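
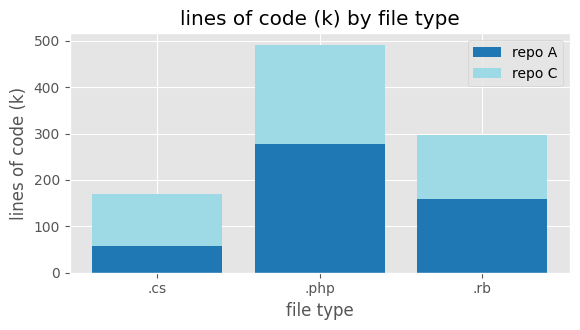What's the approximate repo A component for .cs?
repo A top ≈ 50, bottom ≈ 0; segment ≈ 50.

≈ 50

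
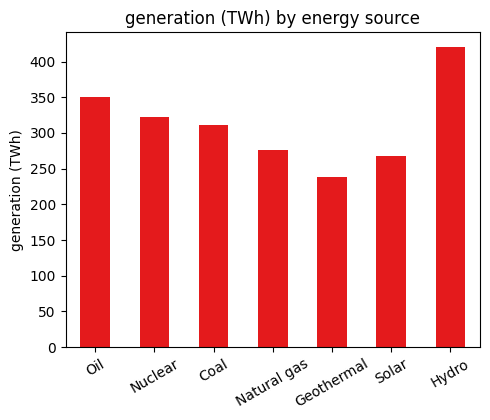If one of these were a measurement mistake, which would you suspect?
Hydro ≈ 400; the rest sit between ≈ 250 and ≈ 350.

Hydro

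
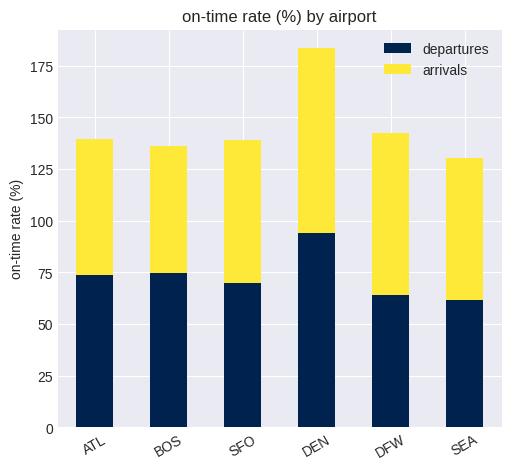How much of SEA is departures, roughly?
departures top ≈ 60, bottom ≈ 0; segment ≈ 60.

≈ 60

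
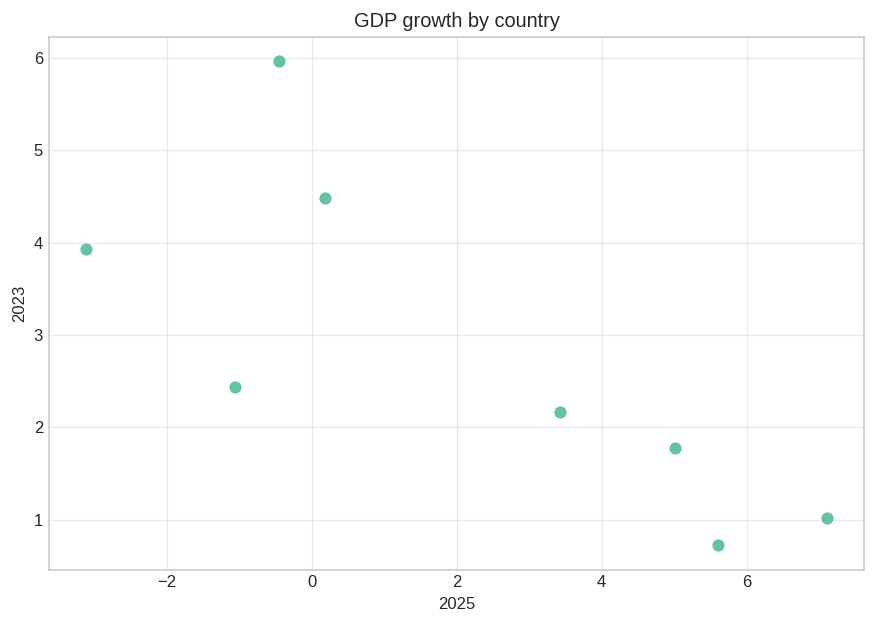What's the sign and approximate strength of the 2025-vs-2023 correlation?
negative, strong

Points are negatively correlated; strong (|r| ≈ 0.8).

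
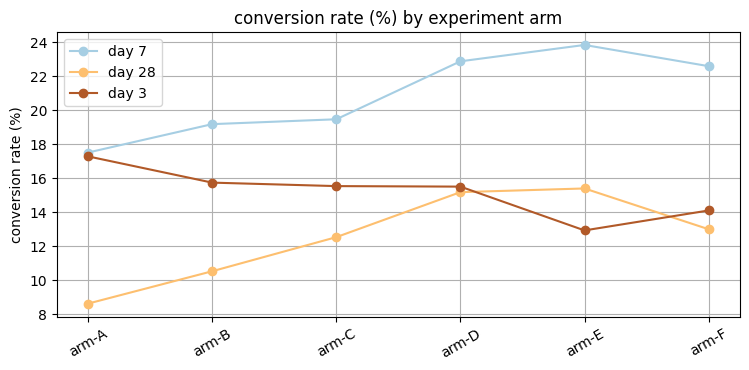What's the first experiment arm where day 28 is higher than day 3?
arm-D: day 28 ≈ 16 vs day 3 ≈ 16 (not yet); arm-E: day 28 ≈ 16 vs day 3 ≈ 12 (first crossover).

arm-E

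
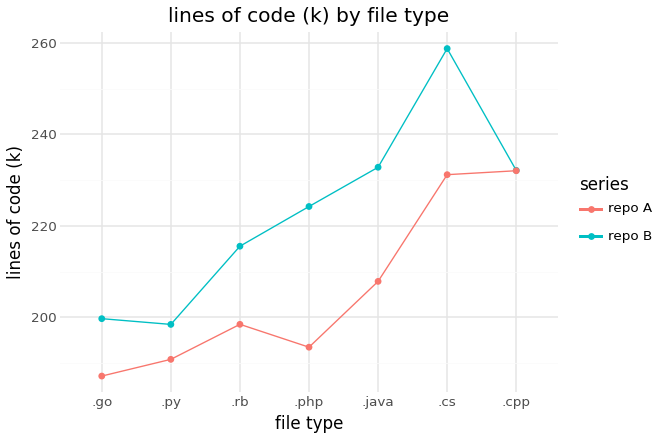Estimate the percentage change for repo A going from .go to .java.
≈ +10.5%

.go ≈ 190, .java ≈ 210; (210 − 190) / 190 ≈ +10.5%.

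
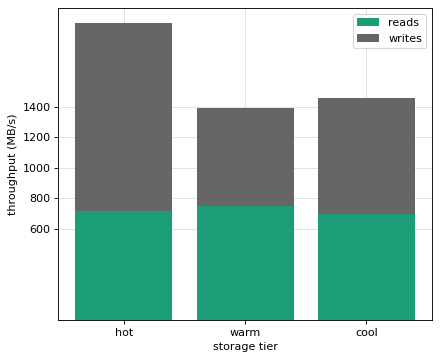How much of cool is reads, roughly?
reads top ≈ 600, bottom ≈ 0; segment ≈ 600.

≈ 600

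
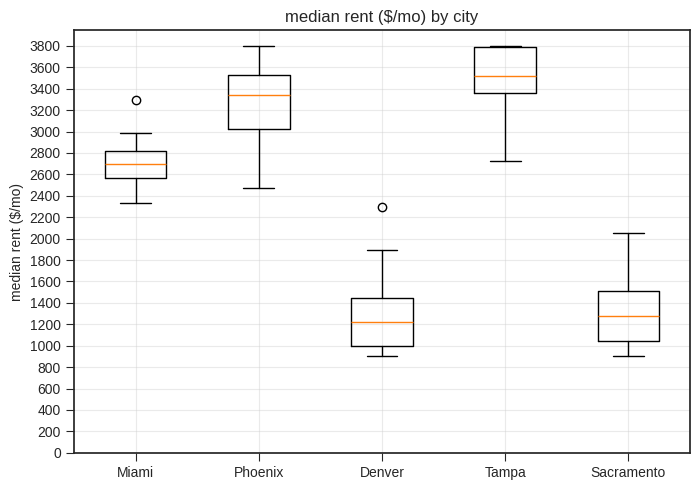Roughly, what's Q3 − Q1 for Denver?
≈ 400

Q3 ≈ 1400, Q1 ≈ 1000; IQR ≈ 400.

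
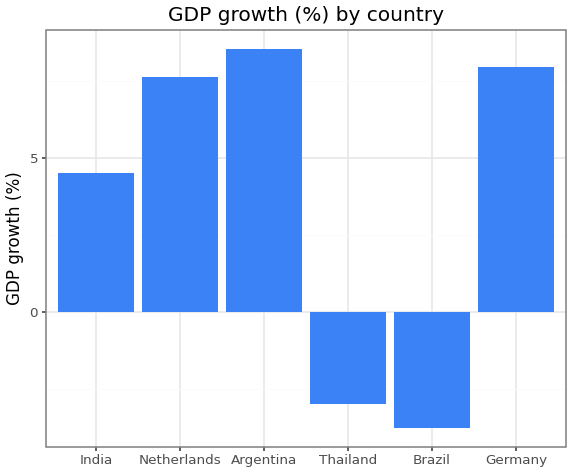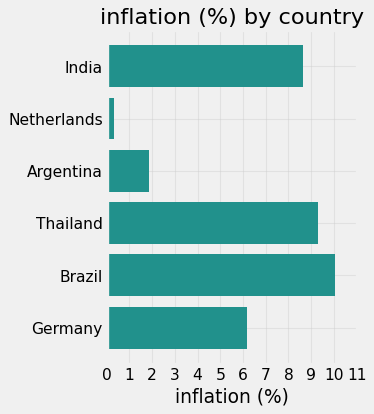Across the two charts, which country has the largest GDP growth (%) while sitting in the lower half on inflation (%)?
Chart 2 median inflation (%) ≈ 7; below-median countries: Netherlands, Argentina, Germany. Among those, Argentina has the highest GDP growth (%) (≈ 9).

Argentina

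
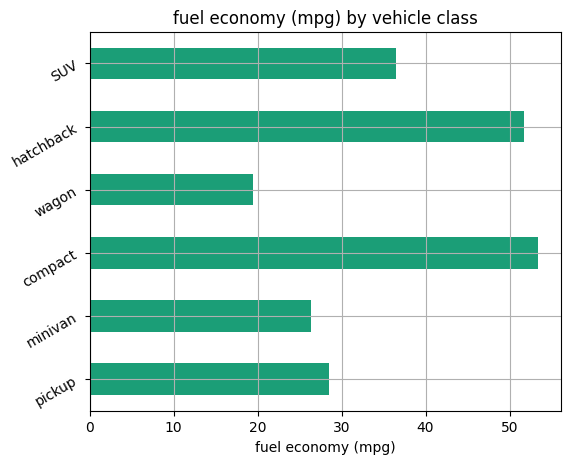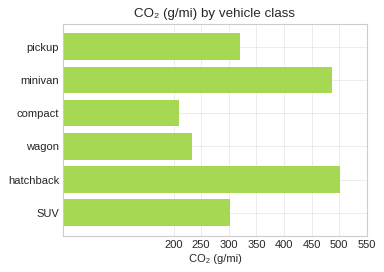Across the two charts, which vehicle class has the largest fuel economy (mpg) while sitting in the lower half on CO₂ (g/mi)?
compact

Chart 2 median CO₂ (g/mi) ≈ 300; below-median vehicle classes: compact, wagon, SUV. Among those, compact has the highest fuel economy (mpg) (≈ 55).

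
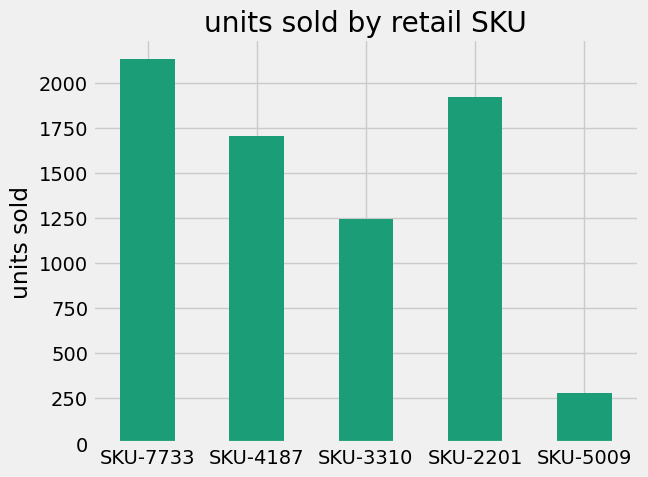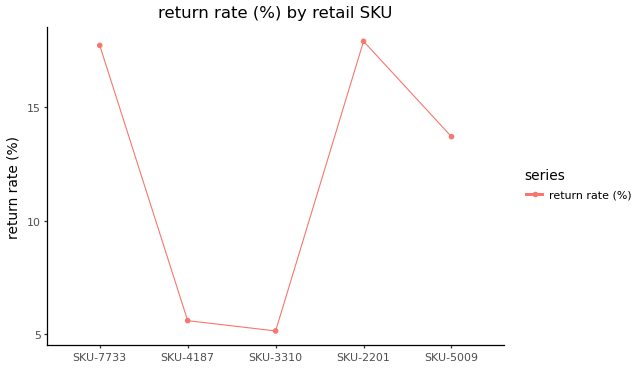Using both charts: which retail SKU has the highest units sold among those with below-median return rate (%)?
SKU-4187

Chart 2 median return rate (%) ≈ 14; below-median retail SKUs: SKU-4187, SKU-3310. Among those, SKU-4187 has the highest units sold (≈ 1800).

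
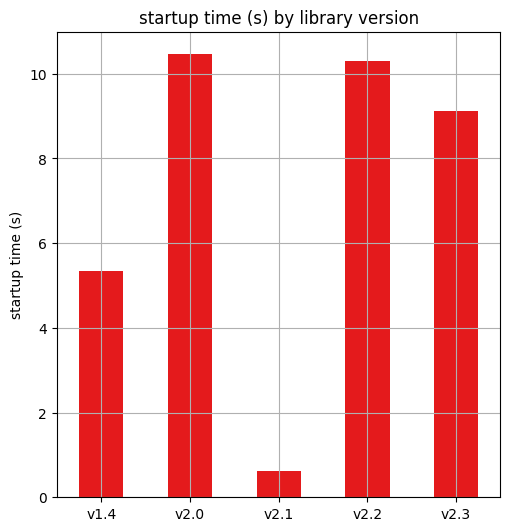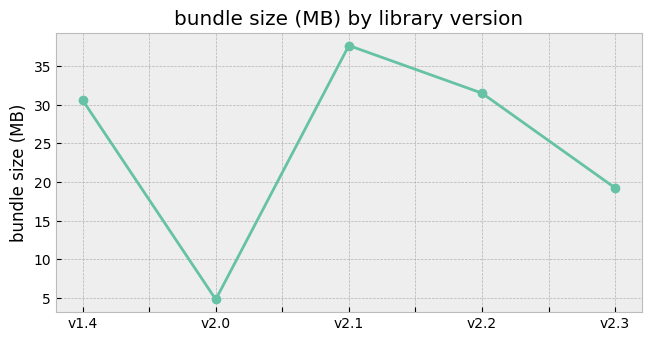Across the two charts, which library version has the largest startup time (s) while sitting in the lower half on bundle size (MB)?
Chart 2 median bundle size (MB) ≈ 30; below-median library versions: v2.0, v2.3. Among those, v2.0 has the highest startup time (s) (≈ 10).

v2.0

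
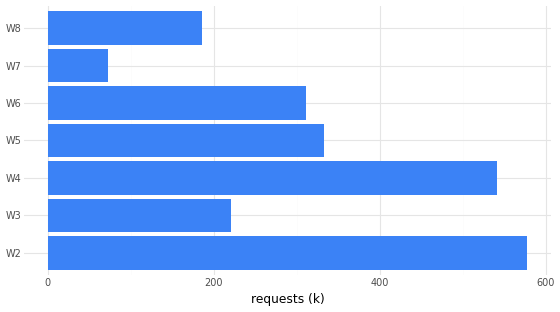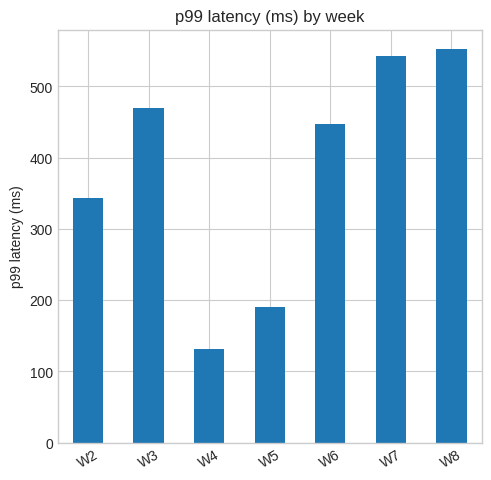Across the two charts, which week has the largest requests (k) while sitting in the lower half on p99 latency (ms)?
Chart 2 median p99 latency (ms) ≈ 400; below-median weeks: W2, W4, W5. Among those, W2 has the highest requests (k) (≈ 600).

W2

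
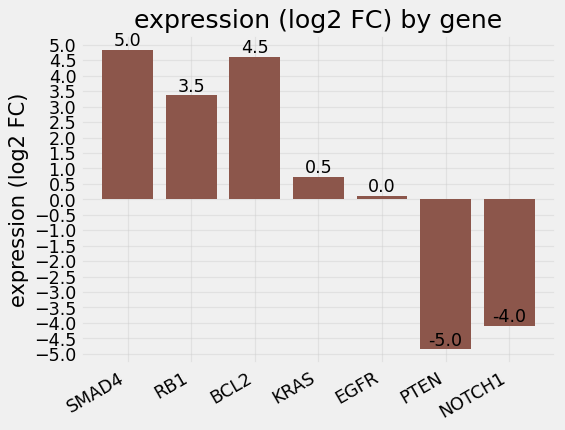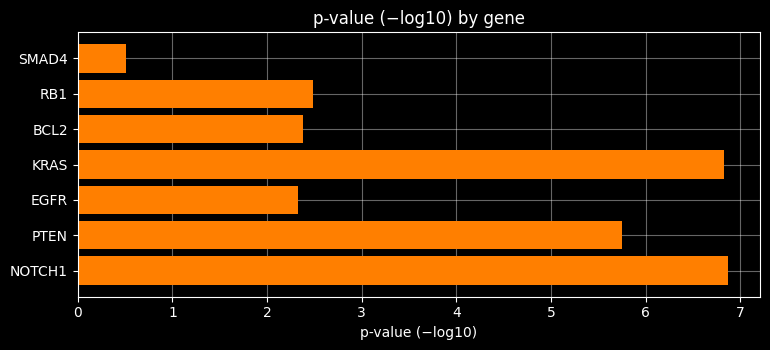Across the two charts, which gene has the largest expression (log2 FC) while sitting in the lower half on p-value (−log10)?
SMAD4

Chart 2 median p-value (−log10) ≈ 2; below-median genes: SMAD4, BCL2, EGFR. Among those, SMAD4 has the highest expression (log2 FC) (≈ 5).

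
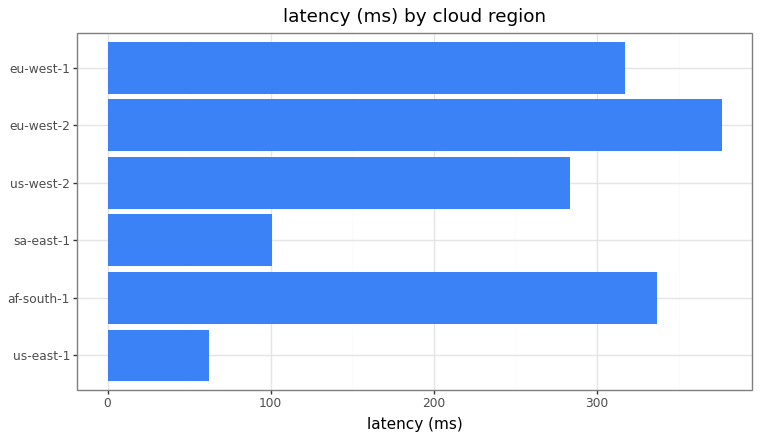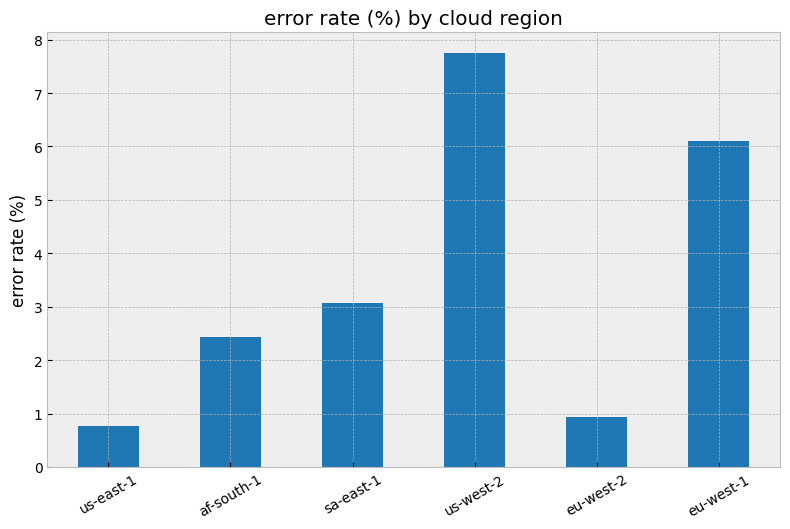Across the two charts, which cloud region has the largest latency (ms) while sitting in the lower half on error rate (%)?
Chart 2 median error rate (%) ≈ 3; below-median cloud regions: us-east-1, af-south-1, eu-west-2. Among those, eu-west-2 has the highest latency (ms) (≈ 400).

eu-west-2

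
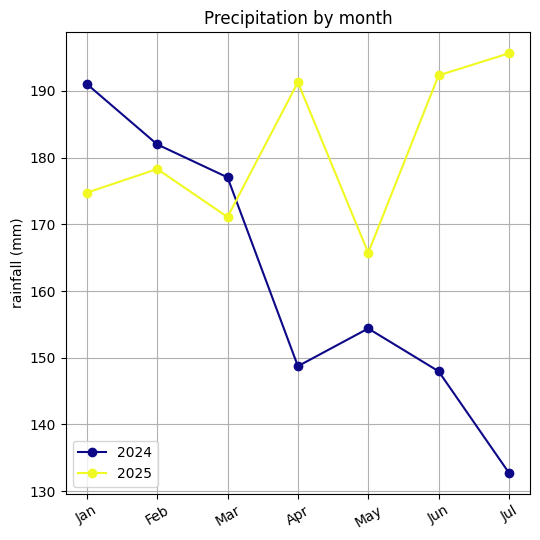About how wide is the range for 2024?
≈ 60

Max Jan ≈ 190, min Jul ≈ 130; range ≈ 60.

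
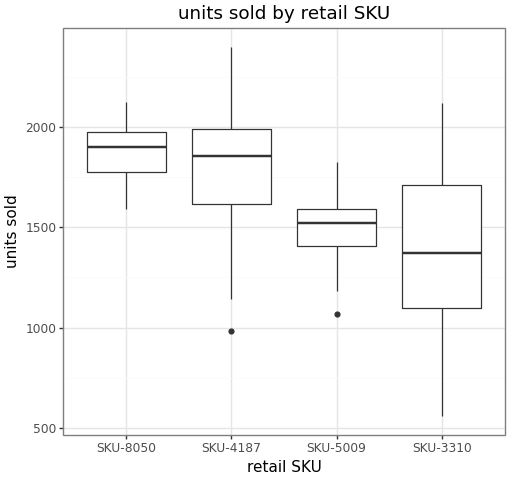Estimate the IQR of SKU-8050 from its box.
Q3 ≈ 2000, Q1 ≈ 1800; IQR ≈ 200.

≈ 200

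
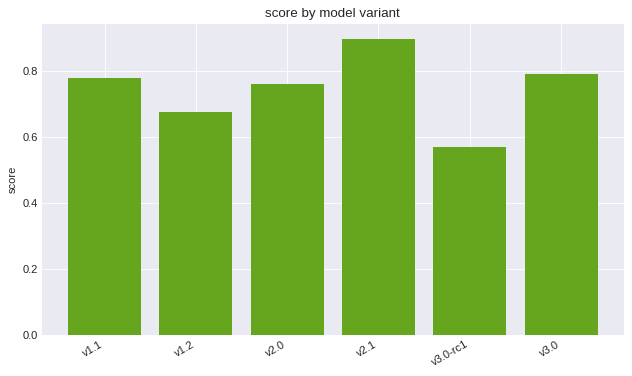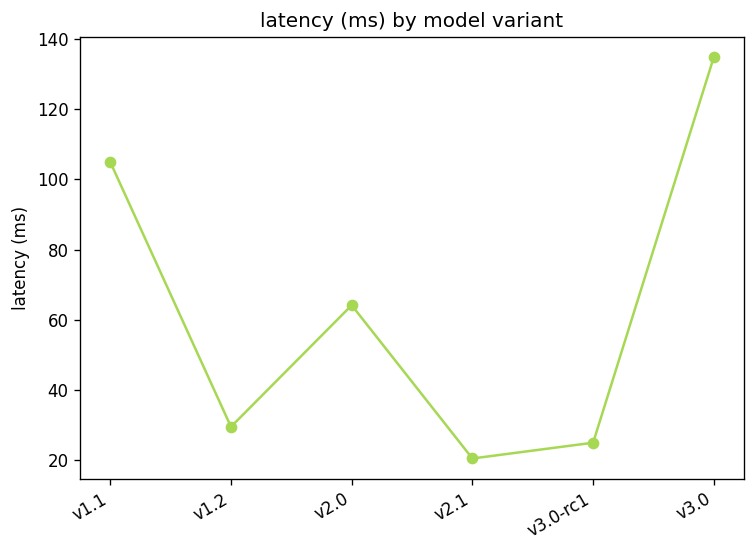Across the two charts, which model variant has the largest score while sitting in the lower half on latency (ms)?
Chart 2 median latency (ms) ≈ 40; below-median model variants: v1.2, v2.1, v3.0-rc1. Among those, v2.1 has the highest score (≈ 0.9).

v2.1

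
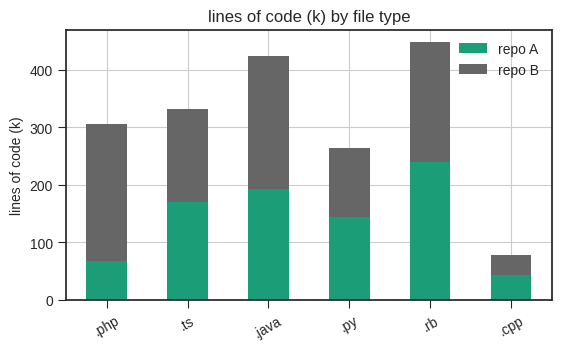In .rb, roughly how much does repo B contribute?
repo B top ≈ 450, bottom ≈ 250; segment ≈ 200.

≈ 200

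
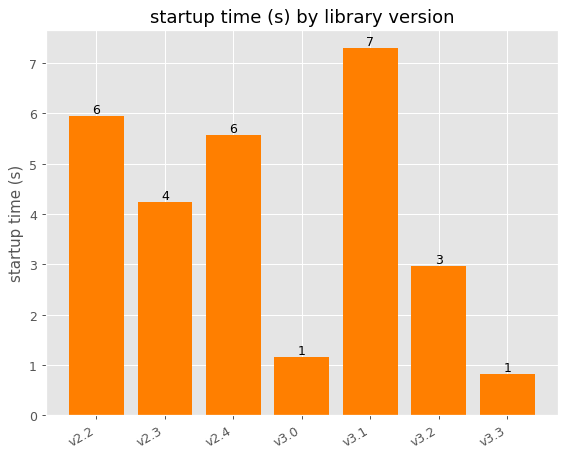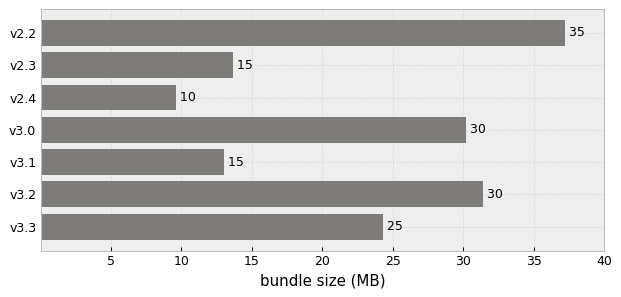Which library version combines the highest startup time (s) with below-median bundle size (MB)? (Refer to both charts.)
Chart 2 median bundle size (MB) ≈ 25; below-median library versions: v2.3, v2.4, v3.1. Among those, v3.1 has the highest startup time (s) (≈ 7).

v3.1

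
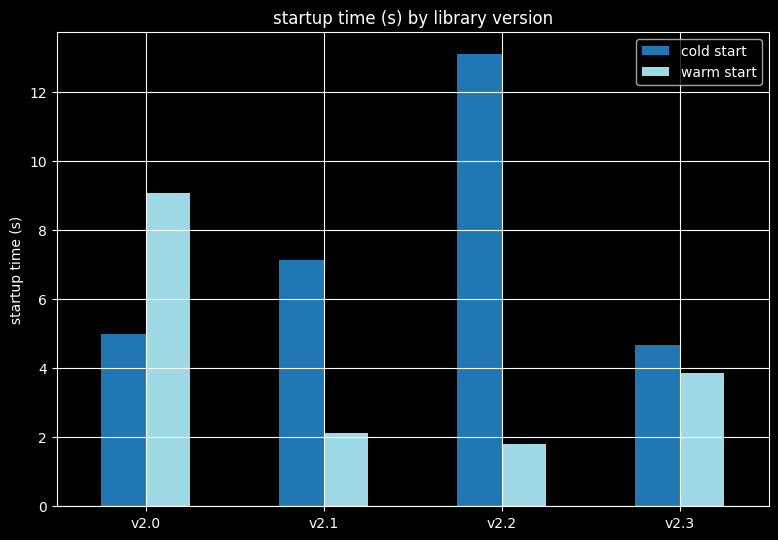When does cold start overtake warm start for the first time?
v2.0: cold start ≈ 4 vs warm start ≈ 10 (not yet); v2.1: cold start ≈ 8 vs warm start ≈ 2 (first crossover).

v2.1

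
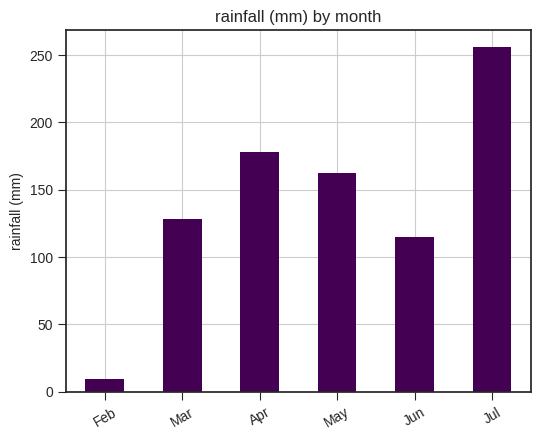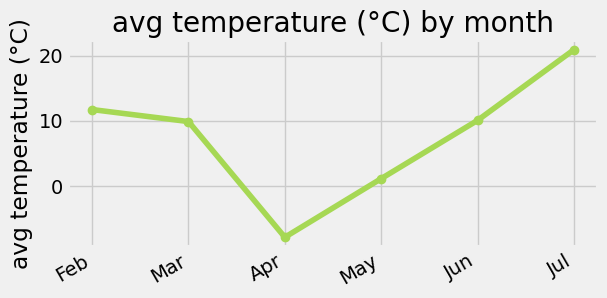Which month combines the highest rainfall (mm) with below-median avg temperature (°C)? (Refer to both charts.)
Chart 2 median avg temperature (°C) ≈ 10; below-median months: Mar, Apr, May. Among those, Apr has the highest rainfall (mm) (≈ 175).

Apr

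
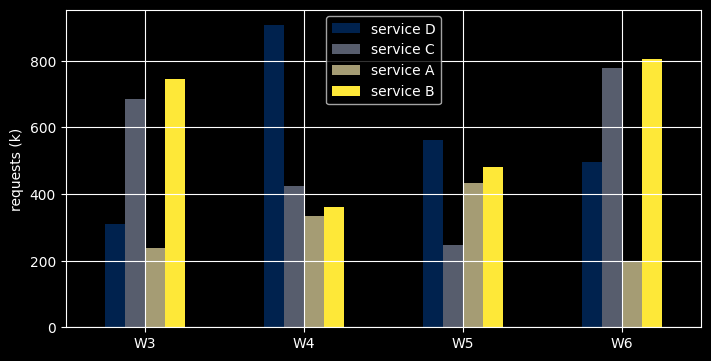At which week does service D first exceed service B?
W3: service D ≈ 300 vs service B ≈ 700 (not yet); W4: service D ≈ 900 vs service B ≈ 400 (first crossover).

W4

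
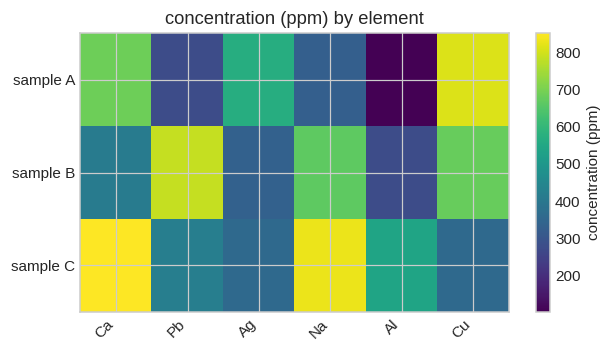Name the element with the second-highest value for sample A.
Ca

Top 3 for sample A: Cu ≈ 800, Ca ≈ 700, Ag ≈ 600.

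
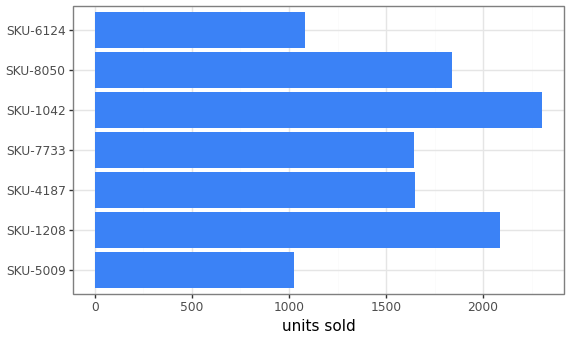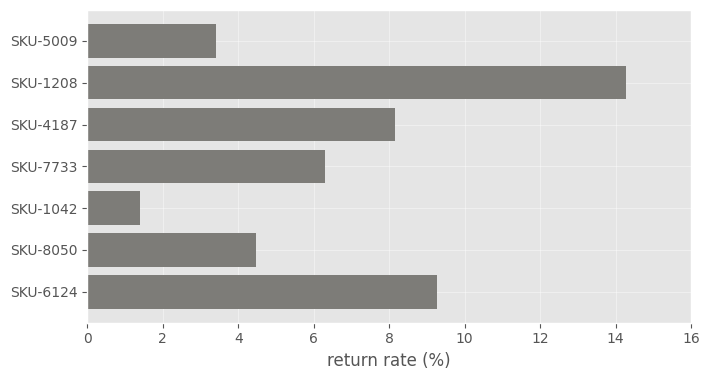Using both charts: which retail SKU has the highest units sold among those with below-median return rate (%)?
SKU-1042

Chart 2 median return rate (%) ≈ 6; below-median retail SKUs: SKU-5009, SKU-1042, SKU-8050. Among those, SKU-1042 has the highest units sold (≈ 2500).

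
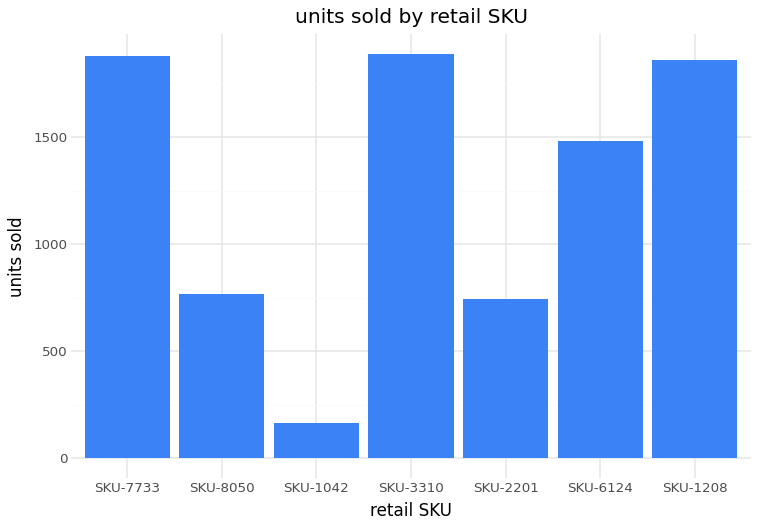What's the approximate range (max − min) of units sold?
≈ 1600

Max SKU-3310 ≈ 1800, min SKU-1042 ≈ 200; range ≈ 1600.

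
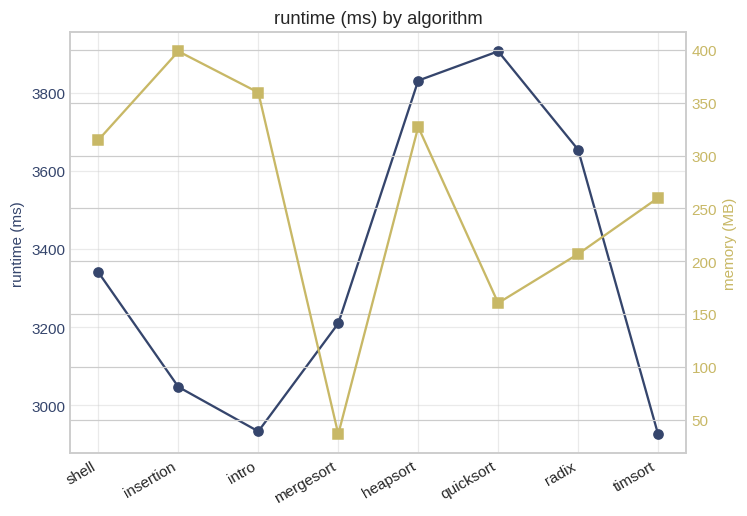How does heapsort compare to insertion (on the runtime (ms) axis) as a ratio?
heapsort ≈ 3800, insertion ≈ 3000; 3800/3000 ≈ 1.27.

≈ 1.27×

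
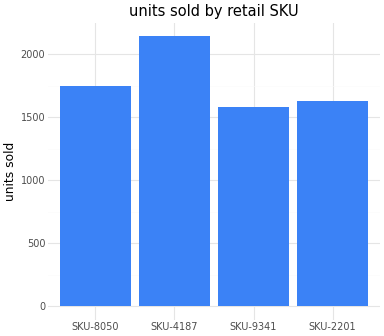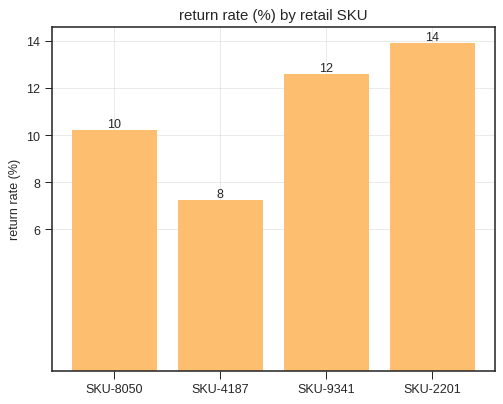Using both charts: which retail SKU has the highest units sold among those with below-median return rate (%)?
Chart 2 median return rate (%) ≈ 12; below-median retail SKUs: SKU-8050, SKU-4187. Among those, SKU-4187 has the highest units sold (≈ 2200).

SKU-4187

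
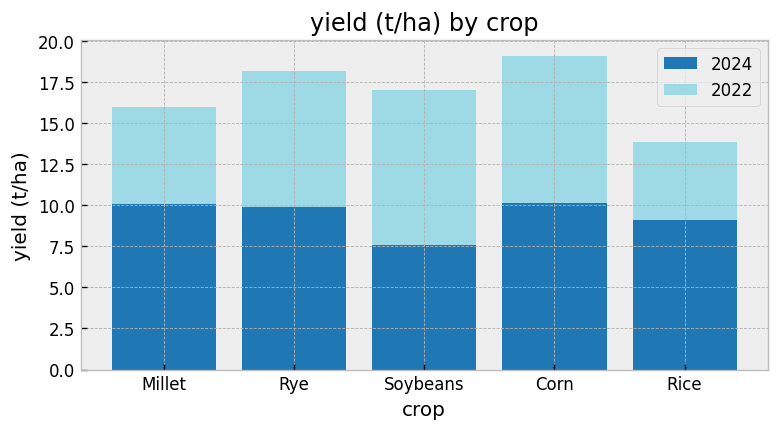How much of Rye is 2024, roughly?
≈ 10

2024 top ≈ 10, bottom ≈ 0; segment ≈ 10.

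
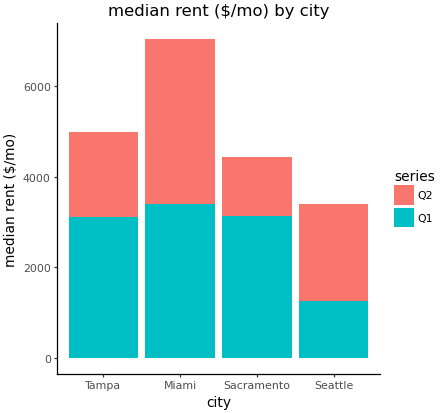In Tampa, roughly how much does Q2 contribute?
Q2 top ≈ 5000, bottom ≈ 3000; segment ≈ 2000.

≈ 2000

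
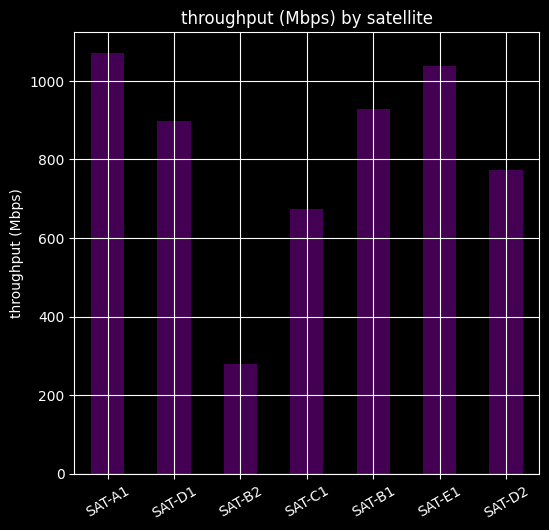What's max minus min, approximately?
≈ 800

Max SAT-A1 ≈ 1100, min SAT-B2 ≈ 300; range ≈ 800.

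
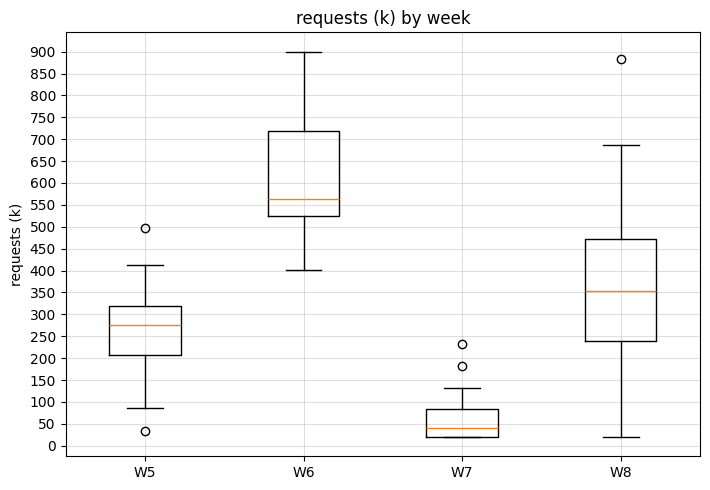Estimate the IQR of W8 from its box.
≈ 200

Q3 ≈ 450, Q1 ≈ 250; IQR ≈ 200.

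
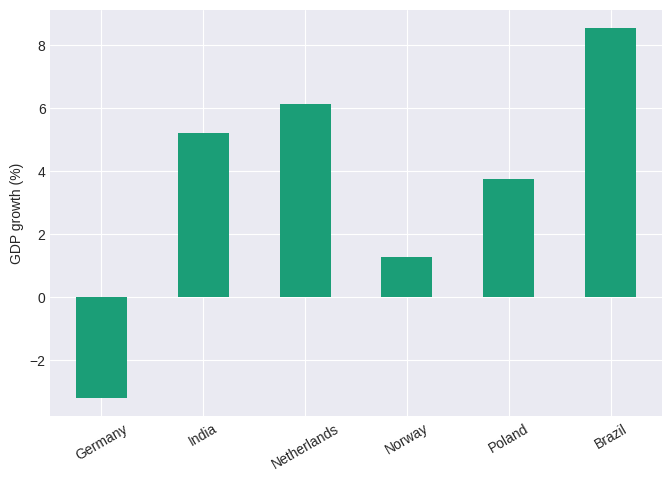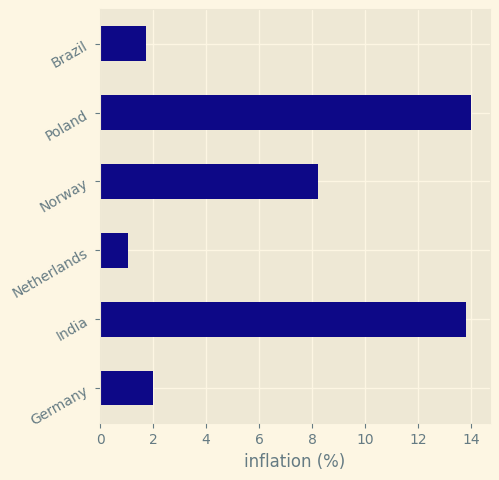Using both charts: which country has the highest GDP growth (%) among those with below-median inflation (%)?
Chart 2 median inflation (%) ≈ 6; below-median countries: Germany, Netherlands, Brazil. Among those, Brazil has the highest GDP growth (%) (≈ 9).

Brazil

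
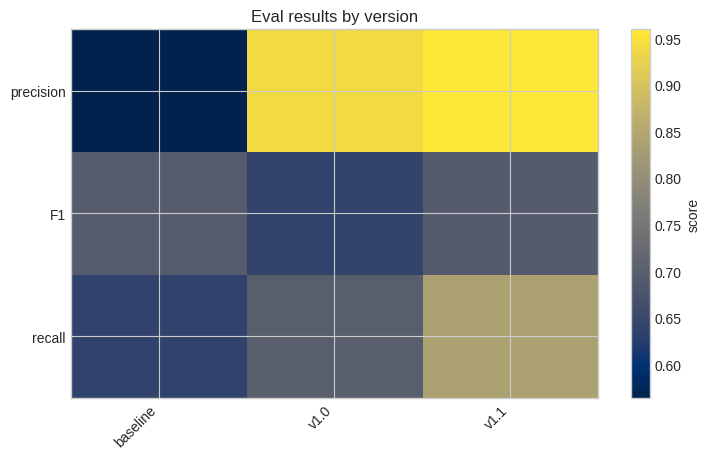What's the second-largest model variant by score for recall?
v1.0

Top 3 for recall: v1.1 ≈ 0.85, v1.0 ≈ 0.70, baseline ≈ 0.65.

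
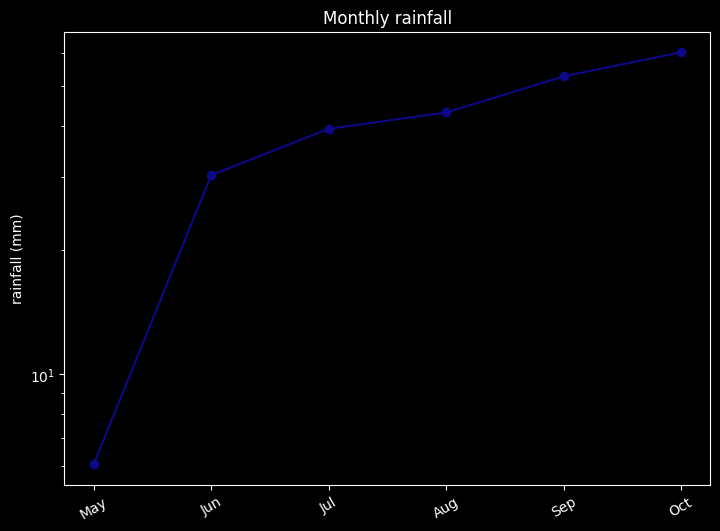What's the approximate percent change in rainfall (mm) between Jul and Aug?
≈ +12.5%

Jul ≈ 40, Aug ≈ 45; (45 − 40) / 40 ≈ +12.5%.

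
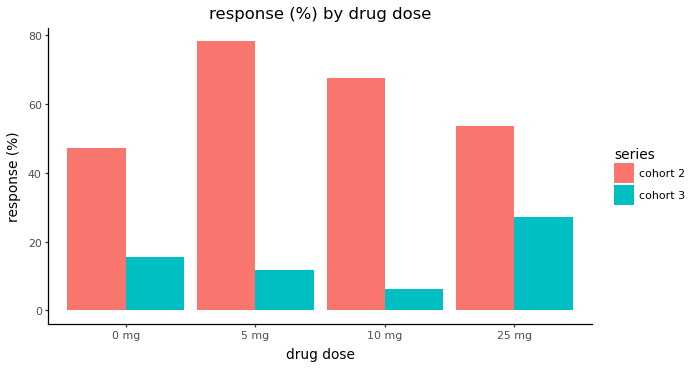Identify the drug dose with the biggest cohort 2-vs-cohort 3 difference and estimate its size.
5 mg, ≈ 70 %

5 mg: cohort 2 ≈ 80, cohort 3 ≈ 10 → gap ≈ 70. Next-largest (10 mg) is only ≈ 60.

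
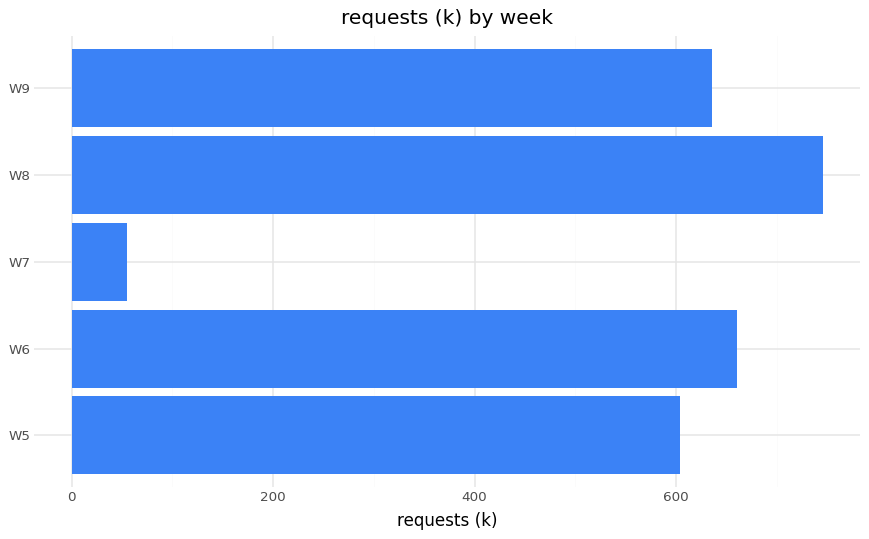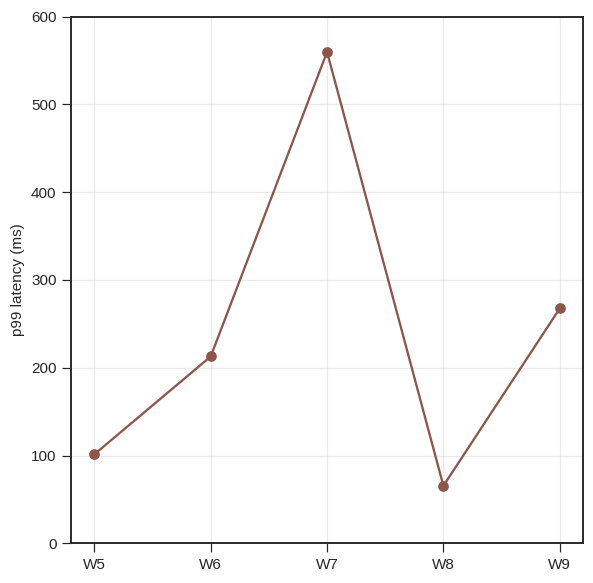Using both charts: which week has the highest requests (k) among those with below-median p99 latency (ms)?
W8

Chart 2 median p99 latency (ms) ≈ 200; below-median weeks: W5, W8. Among those, W8 has the highest requests (k) (≈ 700).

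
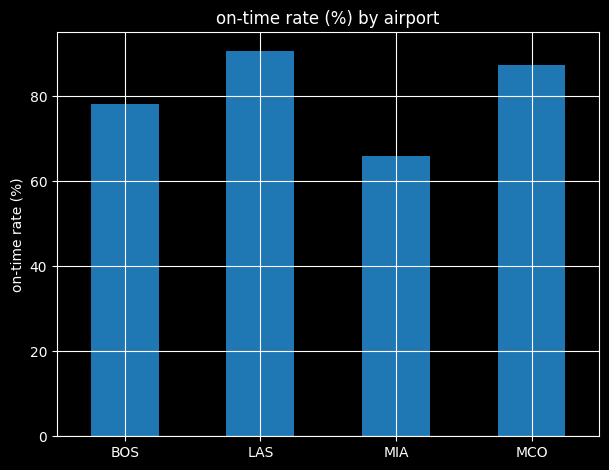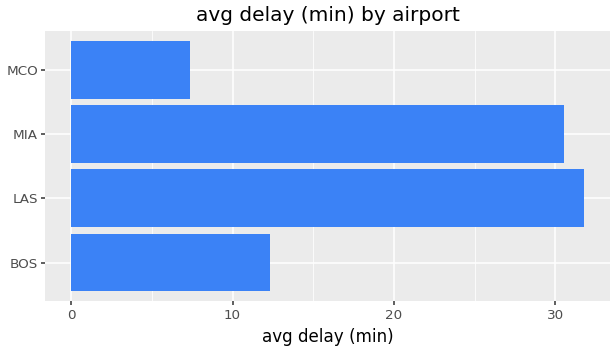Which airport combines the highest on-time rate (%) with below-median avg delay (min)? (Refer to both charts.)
MCO

Chart 2 median avg delay (min) ≈ 20; below-median airports: BOS, MCO. Among those, MCO has the highest on-time rate (%) (≈ 90).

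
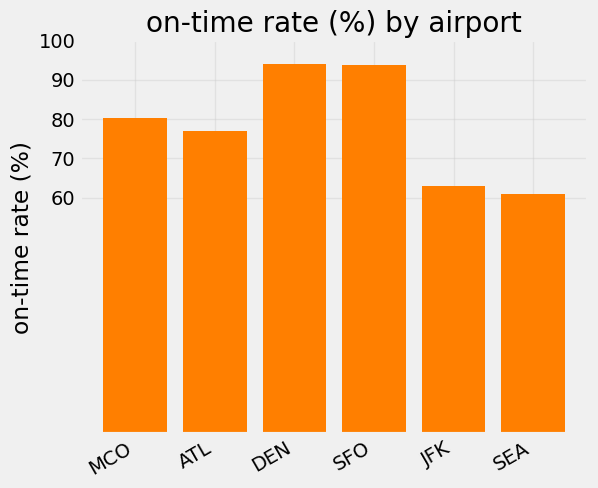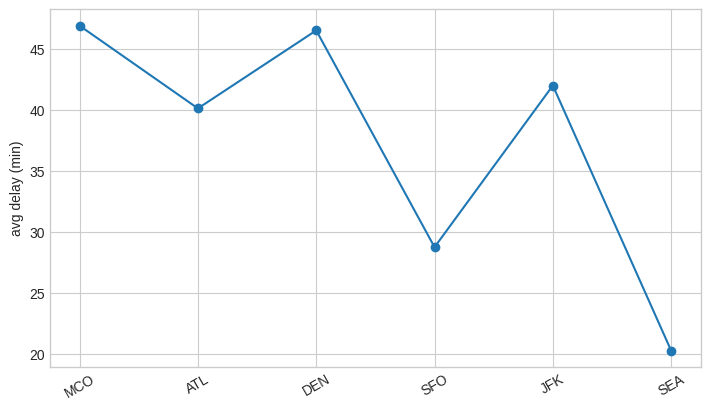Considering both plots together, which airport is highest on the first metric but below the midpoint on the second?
Chart 2 median avg delay (min) ≈ 40; below-median airports: ATL, SFO, SEA. Among those, SFO has the highest on-time rate (%) (≈ 90).

SFO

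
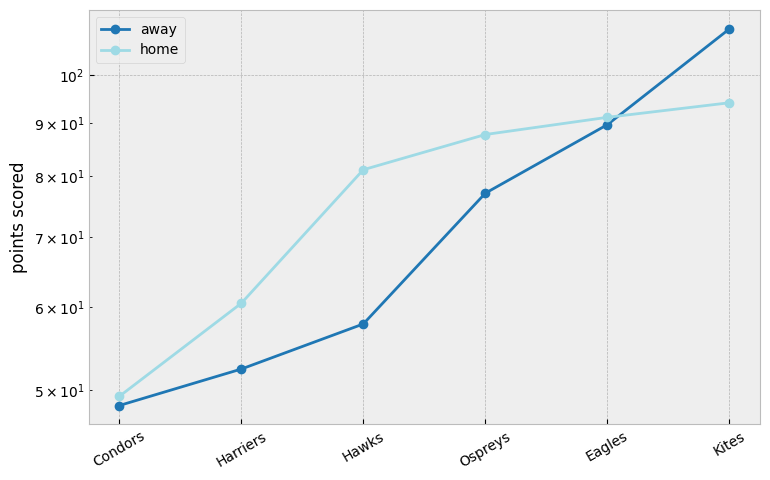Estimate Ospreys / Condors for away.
Ospreys ≈ 80, Condors ≈ 50; 80/50 ≈ 1.6.

≈ 1.6×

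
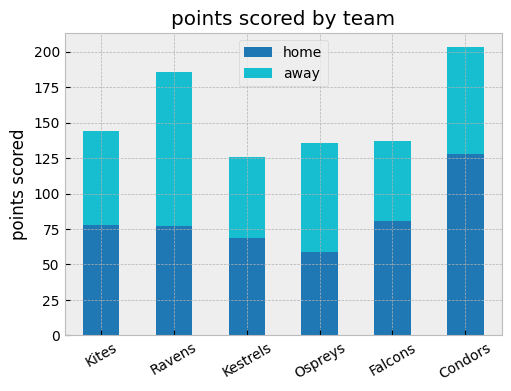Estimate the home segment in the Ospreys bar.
≈ 60

home top ≈ 60, bottom ≈ 0; segment ≈ 60.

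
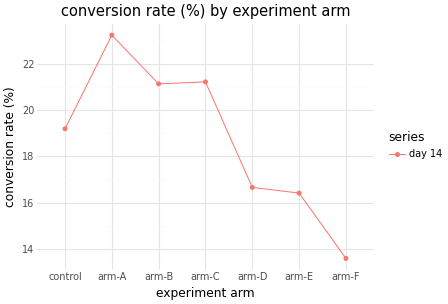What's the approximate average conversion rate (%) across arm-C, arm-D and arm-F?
(21 + 17 + 14) / 3 ≈ 17.

≈ 17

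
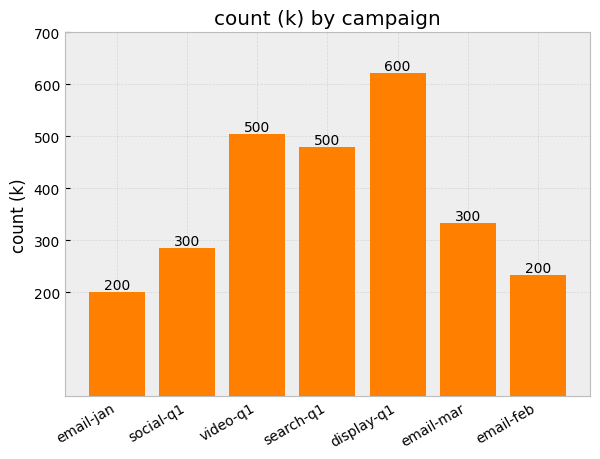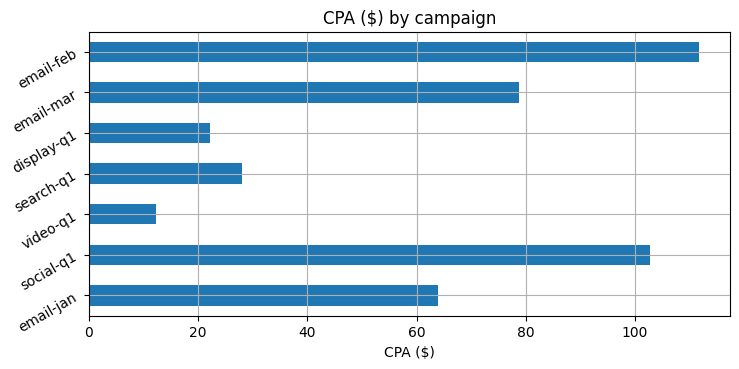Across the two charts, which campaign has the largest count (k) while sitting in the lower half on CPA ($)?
Chart 2 median CPA ($) ≈ 60; below-median campaigns: video-q1, search-q1, display-q1. Among those, display-q1 has the highest count (k) (≈ 600).

display-q1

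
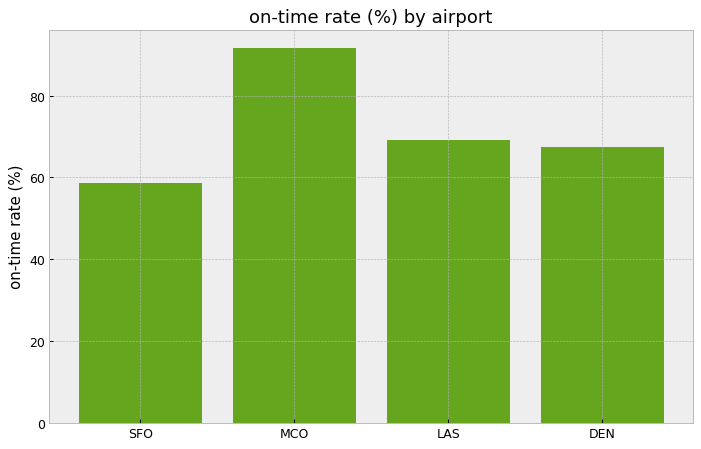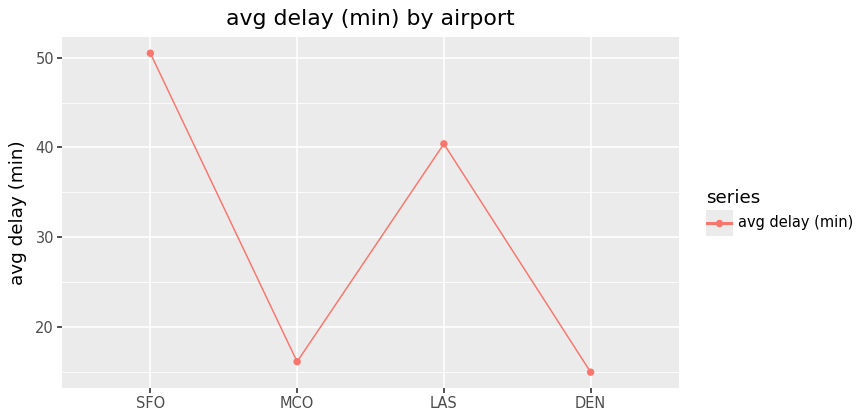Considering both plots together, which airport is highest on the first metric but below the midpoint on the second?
MCO

Chart 2 median avg delay (min) ≈ 30; below-median airports: MCO, DEN. Among those, MCO has the highest on-time rate (%) (≈ 90).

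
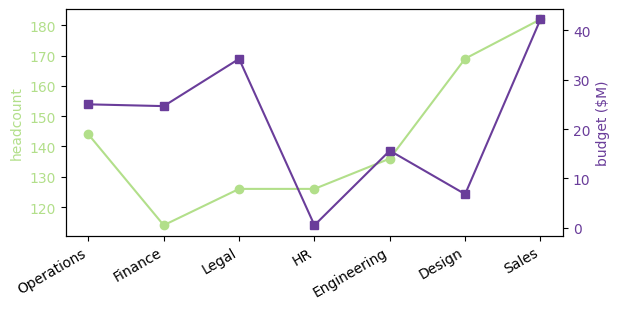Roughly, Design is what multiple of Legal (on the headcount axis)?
≈ 1.31×

Design ≈ 170, Legal ≈ 130; 170/130 ≈ 1.31.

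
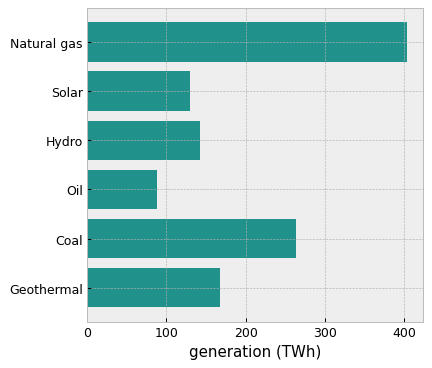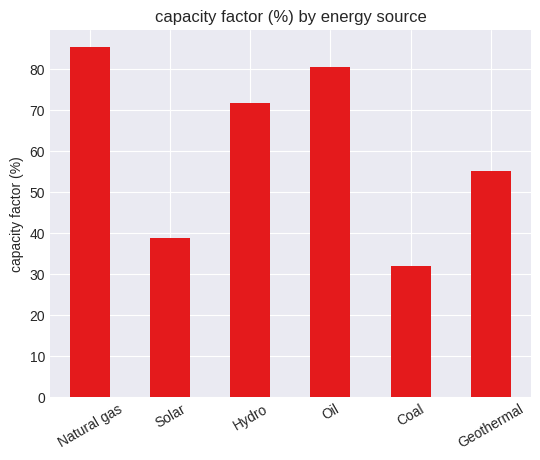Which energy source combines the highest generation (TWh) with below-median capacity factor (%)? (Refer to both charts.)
Chart 2 median capacity factor (%) ≈ 60; below-median energy sources: Solar, Coal, Geothermal. Among those, Coal has the highest generation (TWh) (≈ 250).

Coal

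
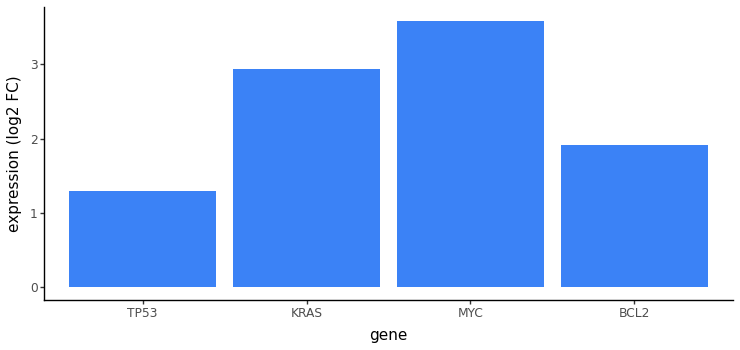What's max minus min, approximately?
Max MYC ≈ 3.5, min TP53 ≈ 1.5; range ≈ 2.0.

≈ 2.0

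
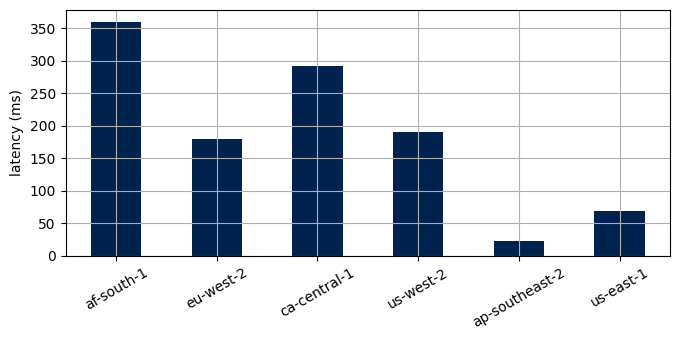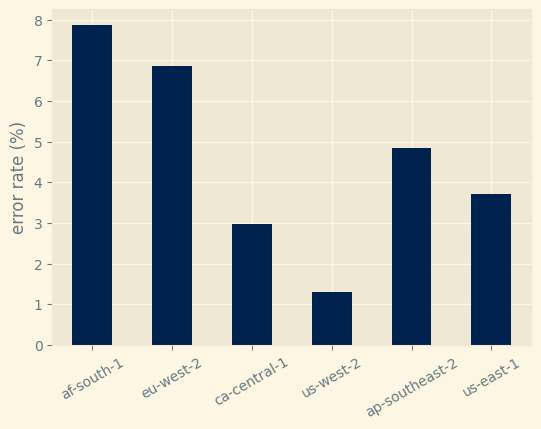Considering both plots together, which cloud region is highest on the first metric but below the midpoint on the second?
ca-central-1

Chart 2 median error rate (%) ≈ 4; below-median cloud regions: ca-central-1, us-west-2, us-east-1. Among those, ca-central-1 has the highest latency (ms) (≈ 300).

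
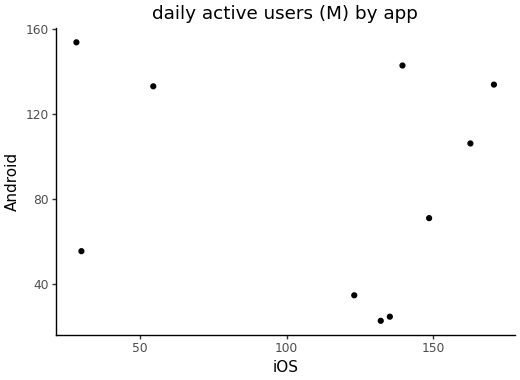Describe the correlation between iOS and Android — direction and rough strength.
Points are roughly uncorrelated; weak (|r| ≈ 0.2).

no clear correlation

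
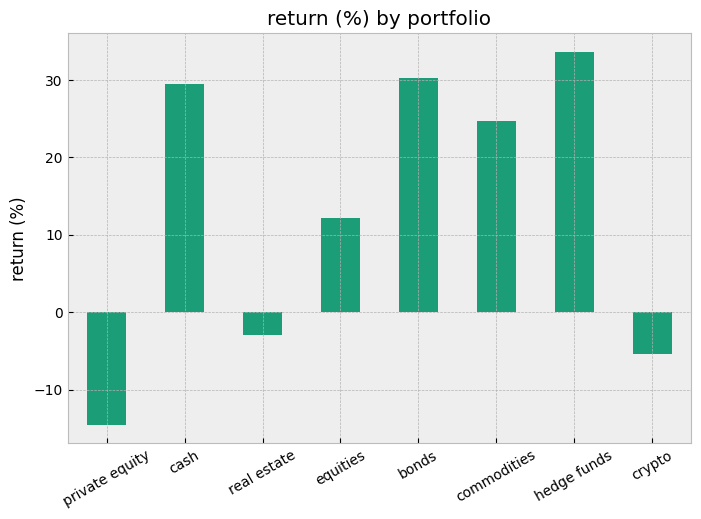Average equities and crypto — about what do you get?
≈ 2

(10 + -5) / 2 ≈ 2.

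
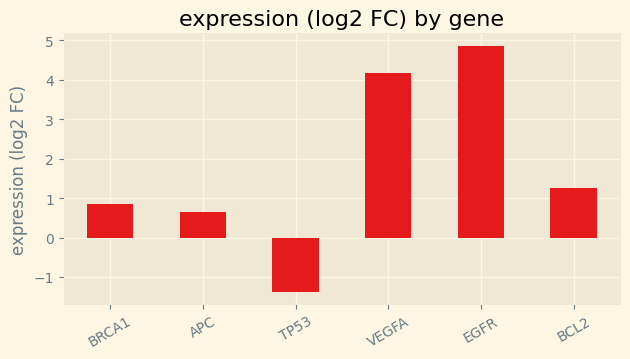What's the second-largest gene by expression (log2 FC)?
Top 3: EGFR ≈ 5, VEGFA ≈ 4, BCL2 ≈ 1.

VEGFA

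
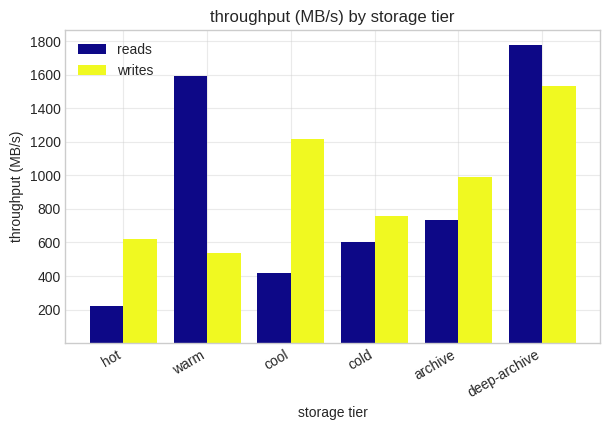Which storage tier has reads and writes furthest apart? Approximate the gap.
warm: reads ≈ 1600, writes ≈ 600 → gap ≈ 1000. Next-largest (cool) is only ≈ 800.

warm, ≈ 1000 MB/s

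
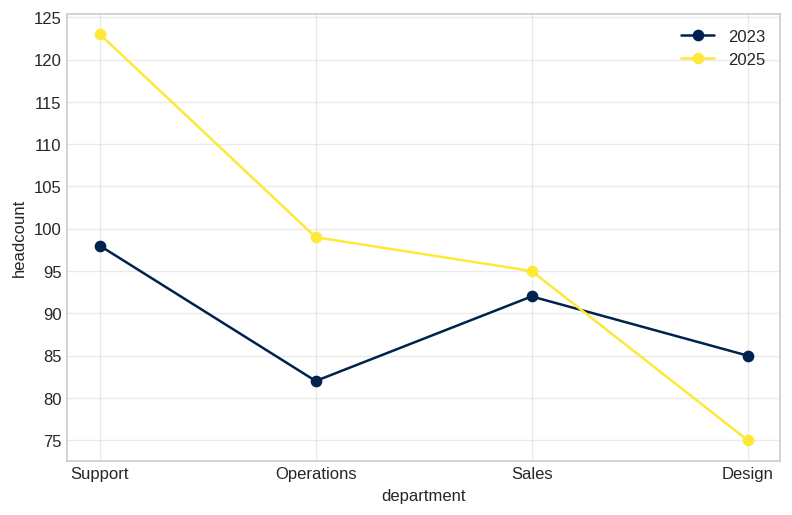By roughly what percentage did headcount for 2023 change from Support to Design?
≈ -15%

Support ≈ 100, Design ≈ 85; (85 − 100) / 100 ≈ -15%.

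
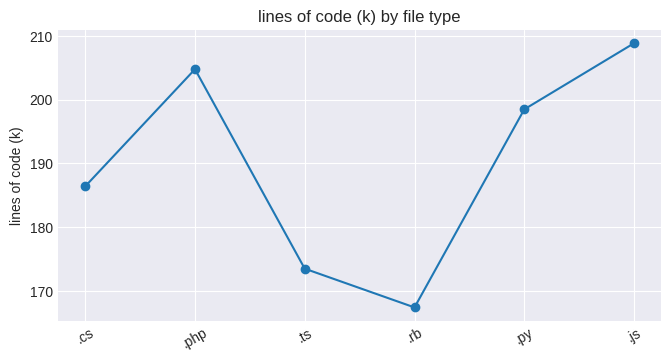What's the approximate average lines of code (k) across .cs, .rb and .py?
(185 + 165 + 200) / 3 ≈ 183.

≈ 183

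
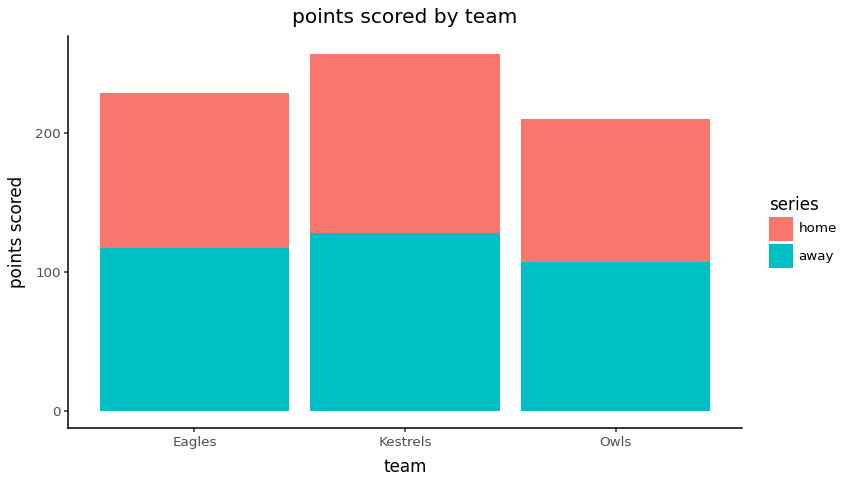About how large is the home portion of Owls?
home top ≈ 200, bottom ≈ 100; segment ≈ 100.

≈ 100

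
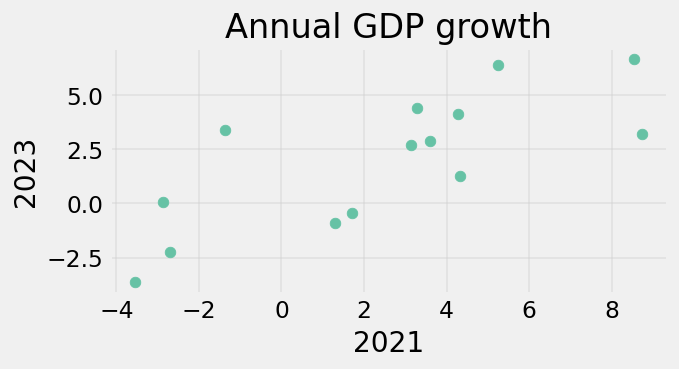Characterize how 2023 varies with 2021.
Points are positively correlated; strong (|r| ≈ 0.8).

positive, strong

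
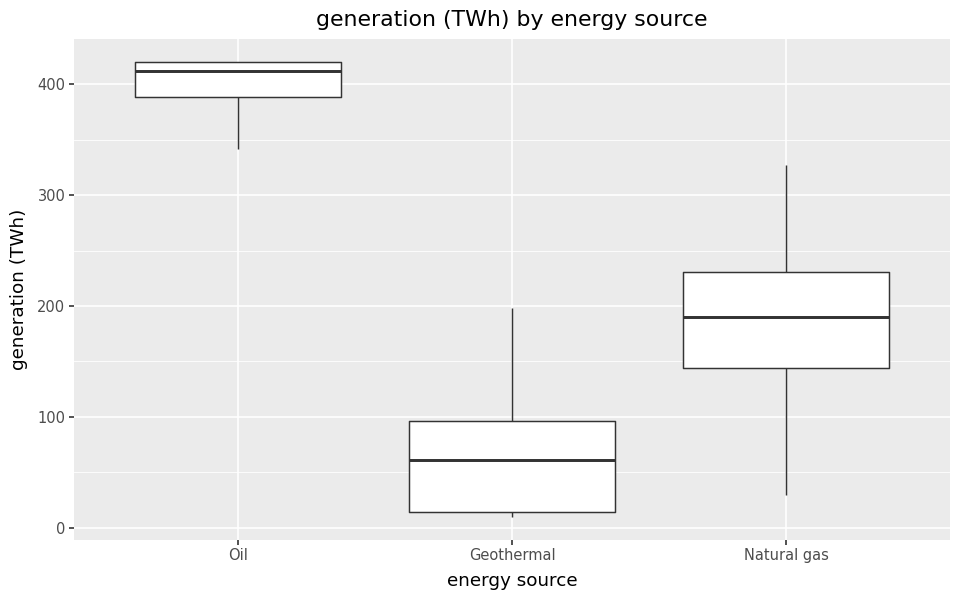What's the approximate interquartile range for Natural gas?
≈ 100

Q3 ≈ 250, Q1 ≈ 150; IQR ≈ 100.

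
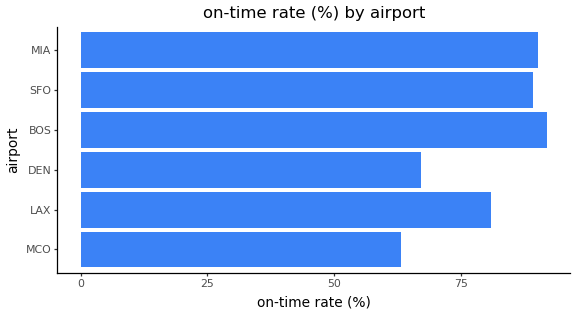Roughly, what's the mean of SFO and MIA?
≈ 90

(90 + 90) / 2 ≈ 90.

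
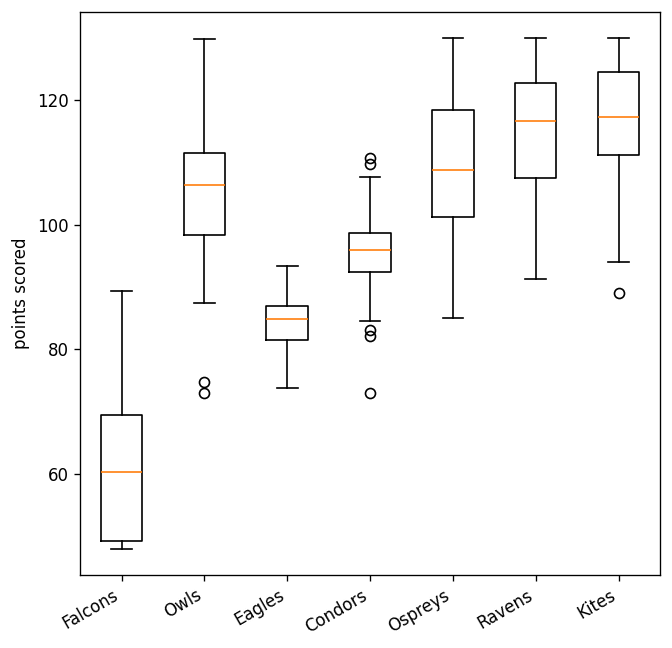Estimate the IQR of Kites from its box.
Q3 ≈ 125, Q1 ≈ 110; IQR ≈ 15.

≈ 15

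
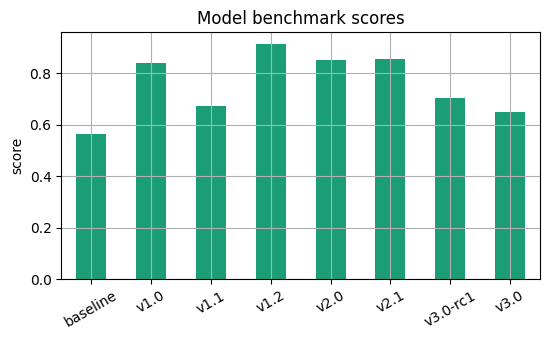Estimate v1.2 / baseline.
≈ 1.5×

v1.2 ≈ 0.9, baseline ≈ 0.6; 0.9/0.6 ≈ 1.5.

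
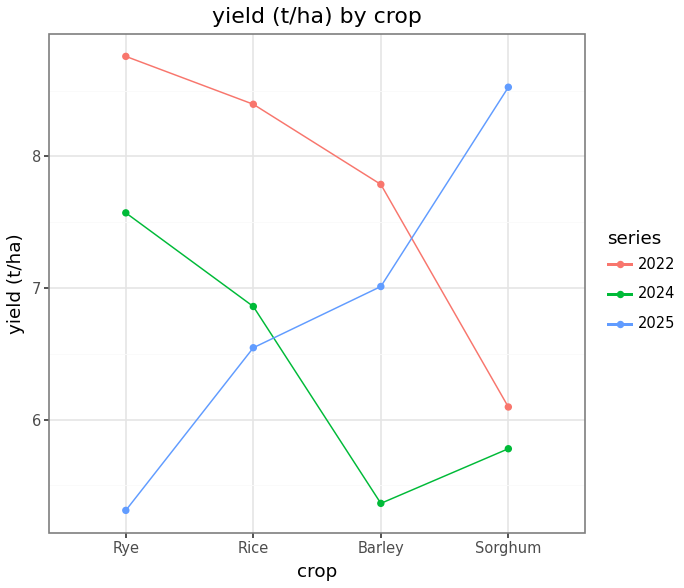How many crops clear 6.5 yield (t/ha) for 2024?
Above 6.5: Rye, Rice.

2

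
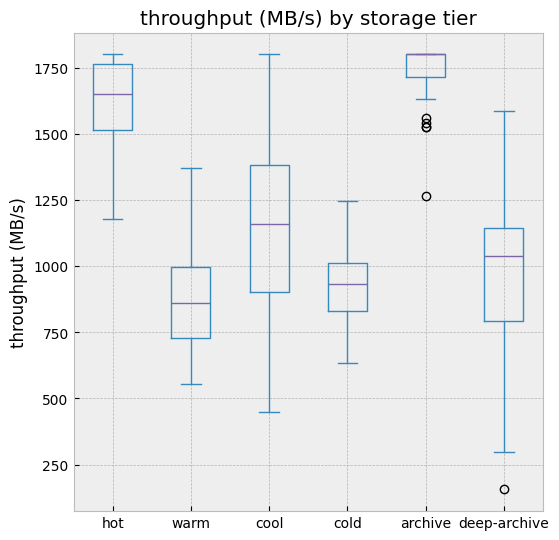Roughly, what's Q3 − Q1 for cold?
≈ 200

Q3 ≈ 1000, Q1 ≈ 800; IQR ≈ 200.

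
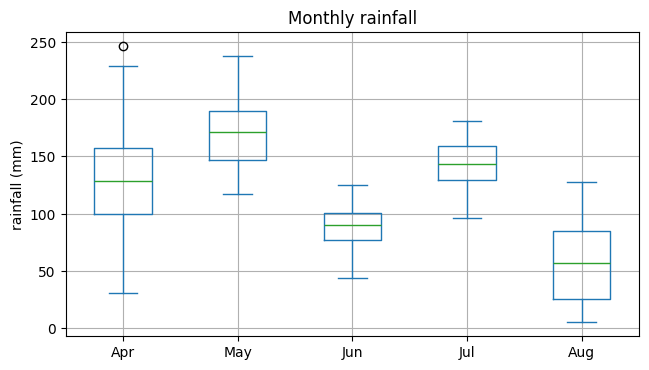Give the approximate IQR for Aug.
≈ 50

Q3 ≈ 80, Q1 ≈ 30; IQR ≈ 50.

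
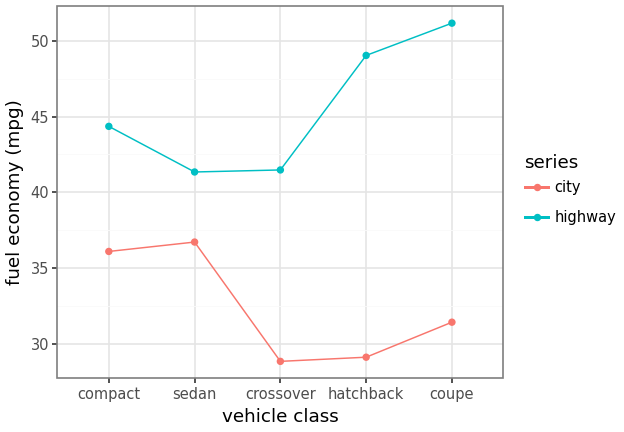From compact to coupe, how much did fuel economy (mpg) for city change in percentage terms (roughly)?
compact ≈ 36, coupe ≈ 32; (32 − 36) / 36 ≈ -11.1%.

≈ -11.1%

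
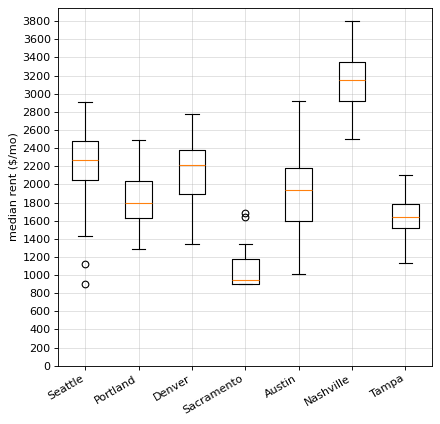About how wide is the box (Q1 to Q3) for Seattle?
Q3 ≈ 2400, Q1 ≈ 2000; IQR ≈ 400.

≈ 400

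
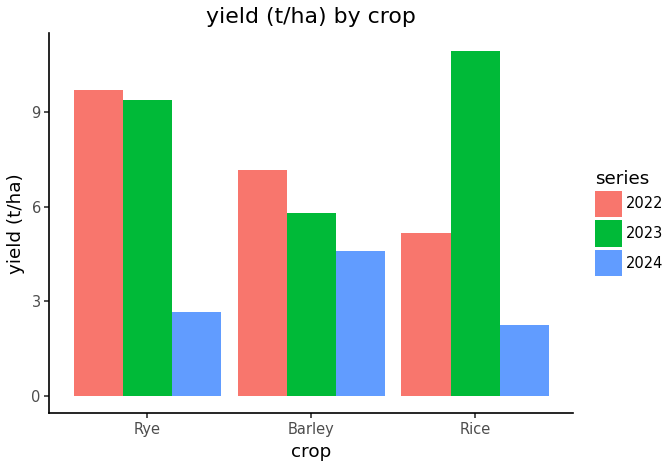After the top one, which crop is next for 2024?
Rye

Top 3 for 2024: Barley ≈ 5, Rye ≈ 3, Rice ≈ 2.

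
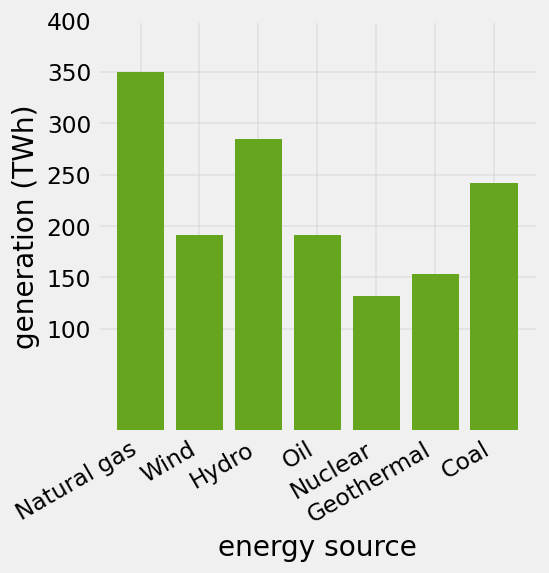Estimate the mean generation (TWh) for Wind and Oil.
≈ 200

(200 + 200) / 2 ≈ 200.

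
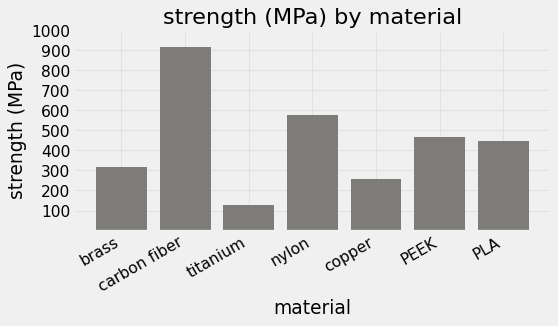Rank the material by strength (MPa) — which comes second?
Top 3: carbon fiber ≈ 900, nylon ≈ 600, PEEK ≈ 500.

nylon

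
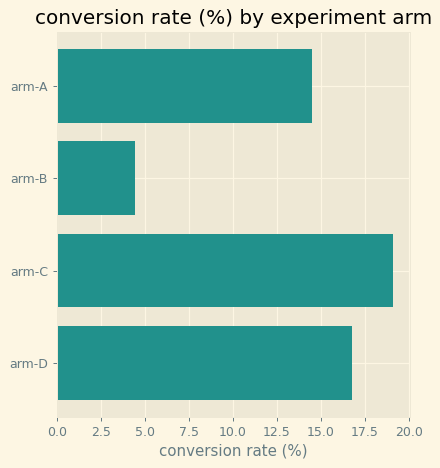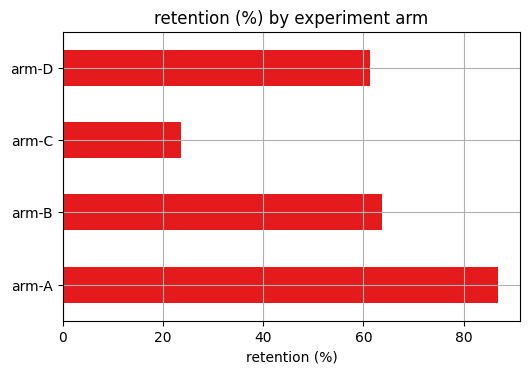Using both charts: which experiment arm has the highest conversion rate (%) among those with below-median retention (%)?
Chart 2 median retention (%) ≈ 60; below-median experiment arms: arm-C, arm-D. Among those, arm-C has the highest conversion rate (%) (≈ 20).

arm-C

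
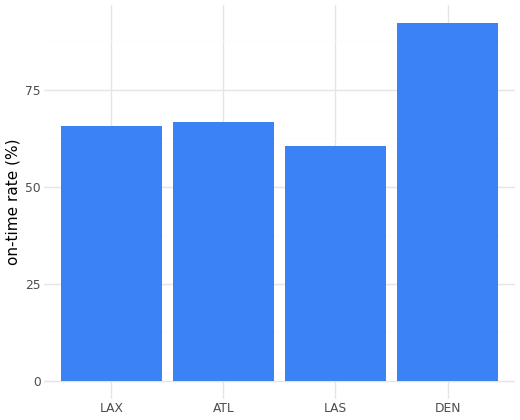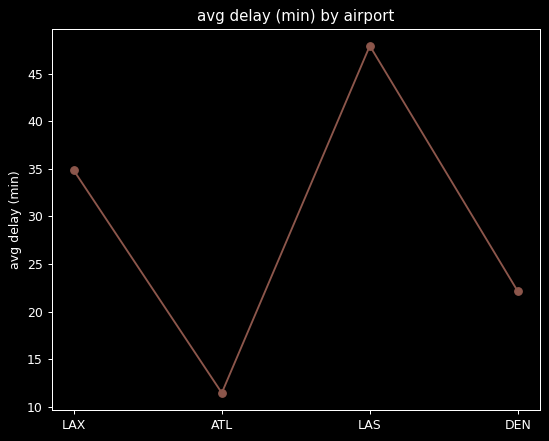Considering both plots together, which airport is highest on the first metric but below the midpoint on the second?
Chart 2 median avg delay (min) ≈ 30; below-median airports: ATL, DEN. Among those, DEN has the highest on-time rate (%) (≈ 90).

DEN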